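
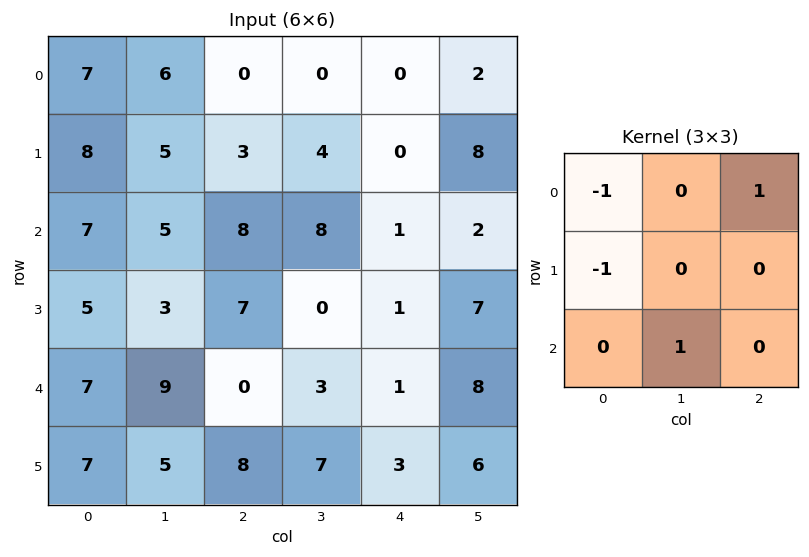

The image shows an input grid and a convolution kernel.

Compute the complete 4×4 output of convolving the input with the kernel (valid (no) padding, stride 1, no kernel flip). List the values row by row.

Output[0,0]: The receptive field on the input at this output position is [7 6 0 / 8 5 3 / 7 5 8]. Elementwise product with the kernel and sum: 7·-1 + 0·1 + 8·-1 + 5·1.
Output[0,1]: The receptive field on the input at this output position is [6 0 0 / 5 3 4 / 5 8 8]. Elementwise product with the kernel and sum: 6·-1 + 0·1 + 5·-1 + 8·1.

-10 -3 5 -1
-9 1 -11 -3
5 0 -11 -5
0 -4 1 7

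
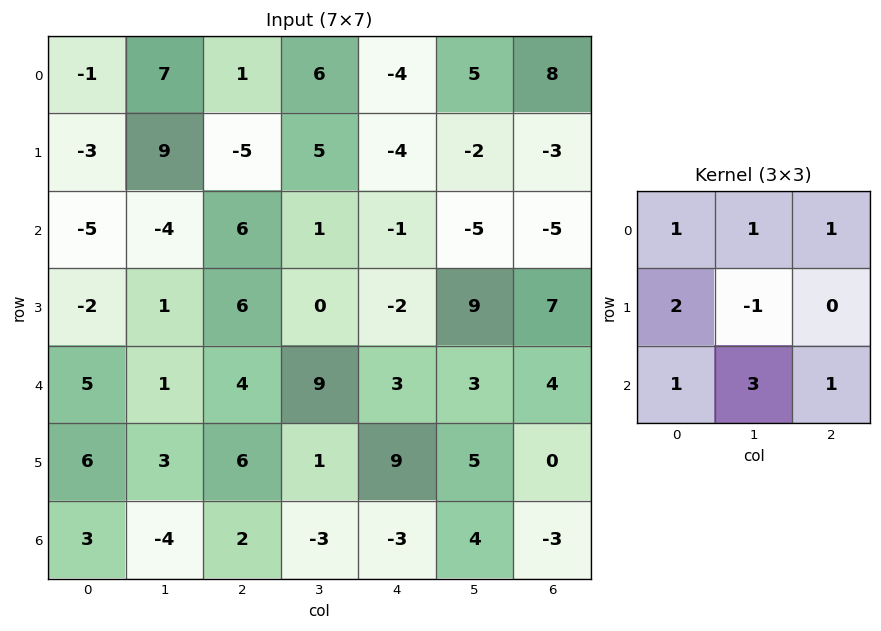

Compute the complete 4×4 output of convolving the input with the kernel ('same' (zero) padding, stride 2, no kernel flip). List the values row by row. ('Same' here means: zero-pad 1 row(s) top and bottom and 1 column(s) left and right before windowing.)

Output[0,0]: The receptive field on the zero-padded input at this output position is [0 0 0 / 0 -1 7 / 0 -3 9]. Elementwise product with the kernel and sum: 0·1 + 0·1 + 0·1 + 0·2 + -1·-1 + 0·1 + -3·3 + 9·1.
Output[0,1]: The receptive field on the zero-padded input at this output position is [0 0 0 / 7 1 6 / 9 -5 5]. Elementwise product with the kernel and sum: 0·1 + 0·1 + 0·1 + 7·2 + 1·-1 + 9·1 + -5·3 + 5·1.

1 12 7 -9
6 14 5 20
15 27 55 23
6 0 12 16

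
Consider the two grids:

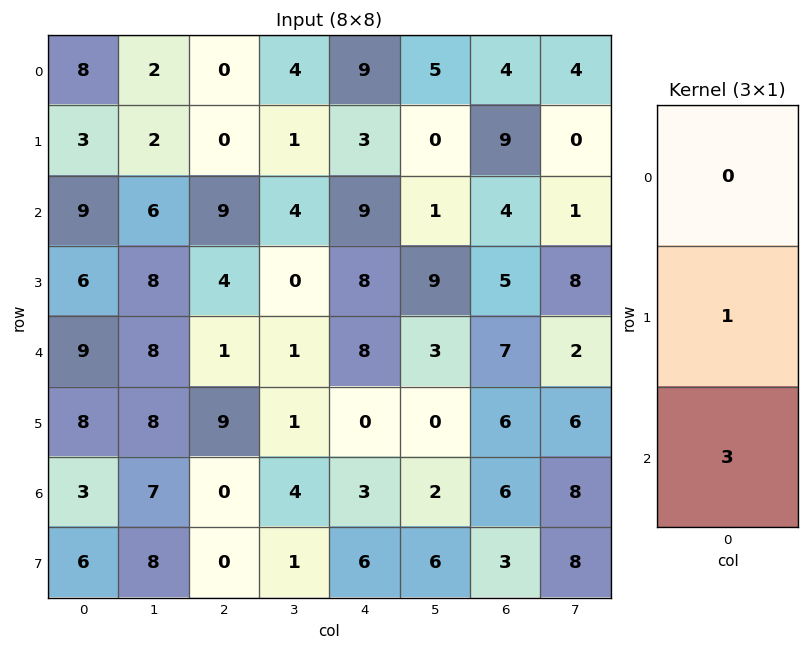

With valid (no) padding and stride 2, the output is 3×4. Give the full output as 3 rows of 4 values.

Output[0,0]: The receptive field on the input at this output position is [8 / 3 / 9]. Elementwise product with the kernel and sum: 3·1 + 9·3.
Output[0,1]: The receptive field on the input at this output position is [0 / 0 / 9]. Elementwise product with the kernel and sum: 0·1 + 9·3.

30 27 30 21
33 7 32 26
17 9 9 24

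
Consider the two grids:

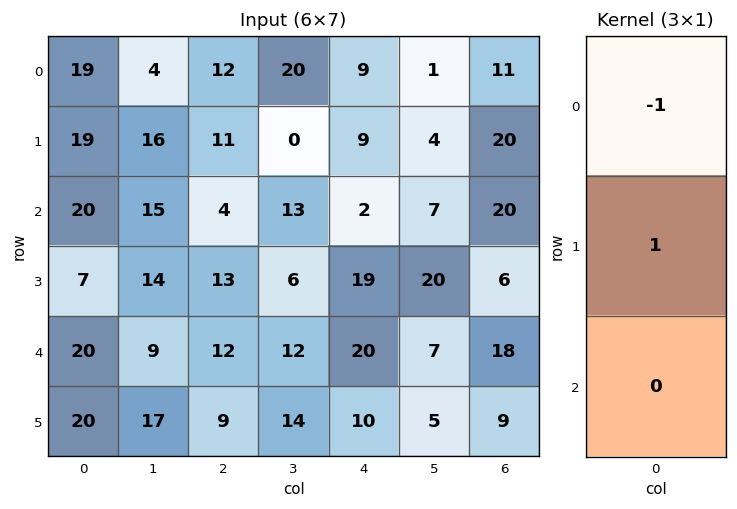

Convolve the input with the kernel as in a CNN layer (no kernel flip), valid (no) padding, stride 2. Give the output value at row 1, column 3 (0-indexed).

The receptive field on the input at this output position is [20 / 6 / 18]. Elementwise product with the kernel and sum: 20·-1 + 6·1.

-14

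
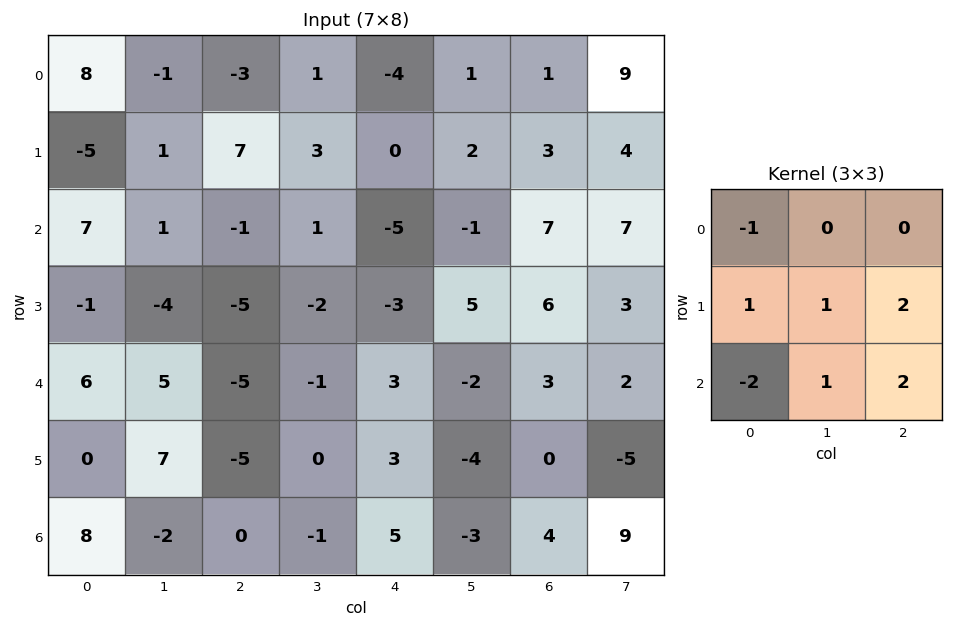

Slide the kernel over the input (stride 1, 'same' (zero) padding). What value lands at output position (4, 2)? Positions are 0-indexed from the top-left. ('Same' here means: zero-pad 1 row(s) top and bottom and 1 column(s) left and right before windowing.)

The receptive field on the zero-padded input at this output position is [-4 -5 -2 / 5 -5 -1 / 7 -5 0]. Elementwise product with the kernel and sum: -4·-1 + 5·1 + -5·1 + -1·2 + 7·-2 + -5·1 + 0·2.

-17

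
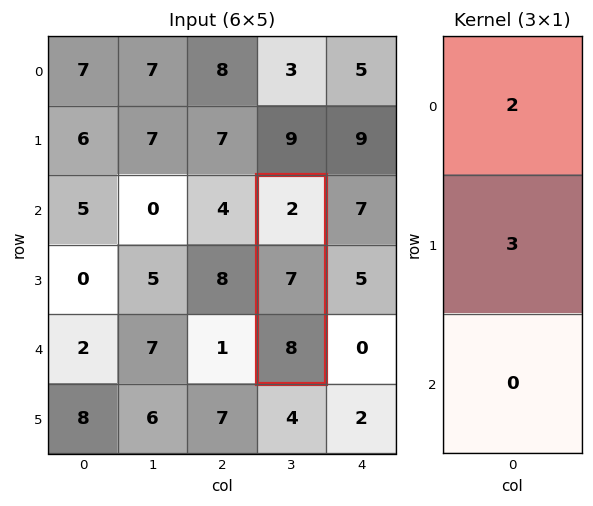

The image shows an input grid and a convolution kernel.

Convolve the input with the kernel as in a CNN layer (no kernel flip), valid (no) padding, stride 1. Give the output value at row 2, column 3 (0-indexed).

25

The receptive field on the input at this output position is [2 / 7 / 8]. Elementwise product with the kernel and sum: 2·2 + 7·3.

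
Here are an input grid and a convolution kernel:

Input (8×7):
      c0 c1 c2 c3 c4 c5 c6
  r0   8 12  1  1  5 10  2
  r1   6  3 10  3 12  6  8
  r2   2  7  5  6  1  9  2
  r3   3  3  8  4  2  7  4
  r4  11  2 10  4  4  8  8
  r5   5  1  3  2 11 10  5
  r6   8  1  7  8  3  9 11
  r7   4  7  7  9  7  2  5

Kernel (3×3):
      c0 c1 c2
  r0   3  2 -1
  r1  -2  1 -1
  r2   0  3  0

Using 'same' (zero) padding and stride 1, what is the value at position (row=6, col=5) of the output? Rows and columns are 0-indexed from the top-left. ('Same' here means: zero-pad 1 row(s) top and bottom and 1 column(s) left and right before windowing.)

46

The receptive field on the zero-padded input at this output position is [11 10 5 / 3 9 11 / 7 2 5]. Elementwise product with the kernel and sum: 11·3 + 10·2 + 5·-1 + 3·-2 + 9·1 + 11·-1 + 2·3.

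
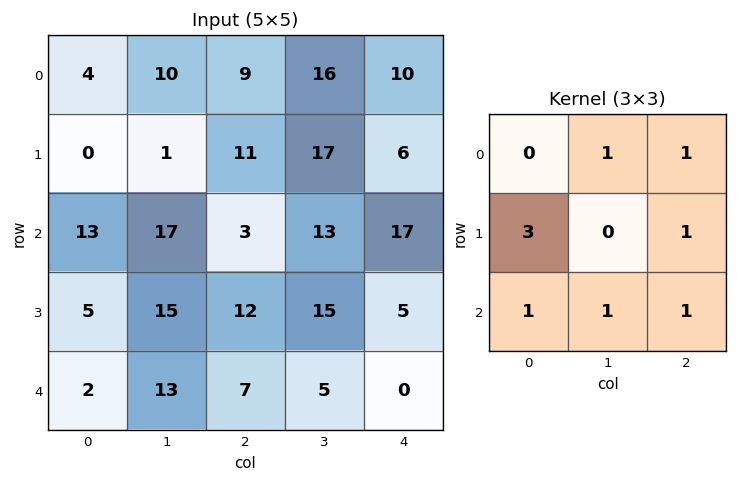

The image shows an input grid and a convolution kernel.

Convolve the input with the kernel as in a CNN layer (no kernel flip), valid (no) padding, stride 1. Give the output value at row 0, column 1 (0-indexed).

The receptive field on the input at this output position is [10 9 16 / 1 11 17 / 17 3 13]. Elementwise product with the kernel and sum: 9·1 + 16·1 + 1·3 + 17·1 + 17·1 + 3·1 + 13·1.

78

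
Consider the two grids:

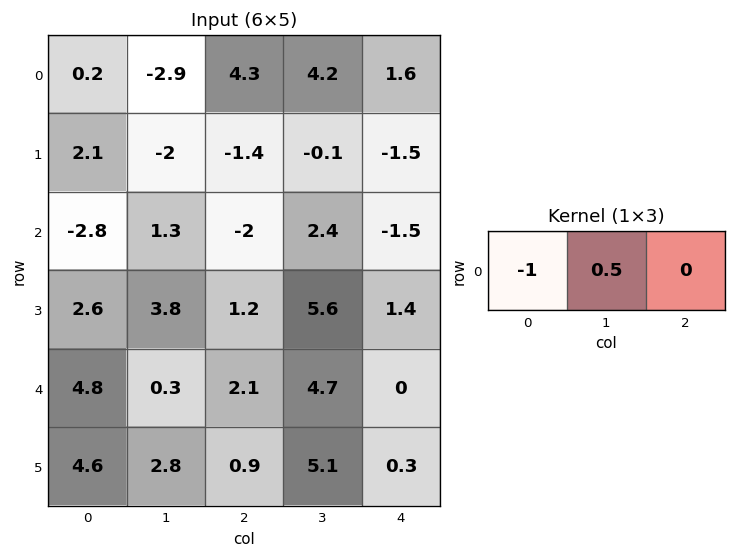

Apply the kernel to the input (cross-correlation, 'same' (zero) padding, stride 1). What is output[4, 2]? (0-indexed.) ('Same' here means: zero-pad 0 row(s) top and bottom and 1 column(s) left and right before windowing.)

0.75

The receptive field on the zero-padded input at this output position is [0.3 2.1 4.7]. Elementwise product with the kernel and sum: 0.3·-1 + 2.1·0.5.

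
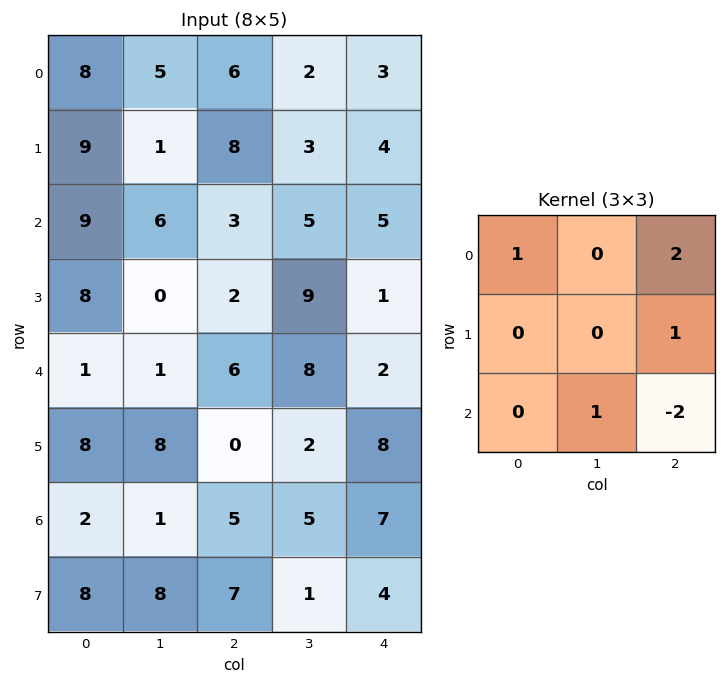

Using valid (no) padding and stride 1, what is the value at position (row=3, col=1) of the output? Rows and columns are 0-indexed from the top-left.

The receptive field on the input at this output position is [0 2 9 / 1 6 8 / 8 0 2]. Elementwise product with the kernel and sum: 0·1 + 9·2 + 8·1 + 0·1 + 2·-2.

22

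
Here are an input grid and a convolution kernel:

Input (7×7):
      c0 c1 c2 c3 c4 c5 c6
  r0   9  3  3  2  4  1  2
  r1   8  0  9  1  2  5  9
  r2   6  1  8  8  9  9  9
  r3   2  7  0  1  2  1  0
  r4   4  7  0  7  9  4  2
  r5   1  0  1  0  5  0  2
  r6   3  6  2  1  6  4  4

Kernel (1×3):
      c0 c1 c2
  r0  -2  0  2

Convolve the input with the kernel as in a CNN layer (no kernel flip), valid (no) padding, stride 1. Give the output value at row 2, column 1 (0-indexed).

The receptive field on the input at this output position is [1 8 8]. Elementwise product with the kernel and sum: 1·-2 + 8·2.

14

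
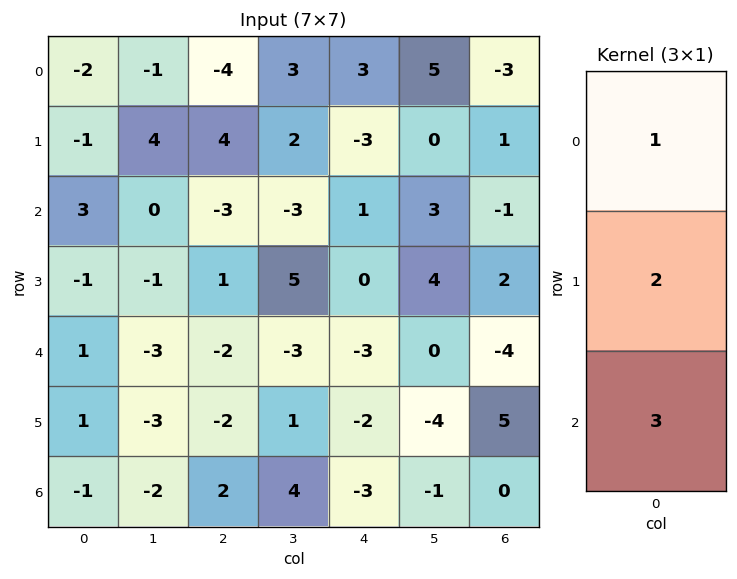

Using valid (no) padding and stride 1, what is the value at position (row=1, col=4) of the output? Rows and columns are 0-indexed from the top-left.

-1

The receptive field on the input at this output position is [-3 / 1 / 0]. Elementwise product with the kernel and sum: -3·1 + 1·2 + 0·3.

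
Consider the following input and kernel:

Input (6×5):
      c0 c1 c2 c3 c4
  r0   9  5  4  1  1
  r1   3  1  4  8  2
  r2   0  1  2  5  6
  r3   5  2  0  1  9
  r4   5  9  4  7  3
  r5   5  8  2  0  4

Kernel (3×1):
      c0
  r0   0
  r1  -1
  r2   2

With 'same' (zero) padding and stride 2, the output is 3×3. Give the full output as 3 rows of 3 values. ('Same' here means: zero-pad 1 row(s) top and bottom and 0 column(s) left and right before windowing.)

-3 4 3
10 -2 12
5 0 5

Output[0,0]: The receptive field on the zero-padded input at this output position is [0 / 9 / 3]. Elementwise product with the kernel and sum: 9·-1 + 3·2.
Output[0,1]: The receptive field on the zero-padded input at this output position is [0 / 4 / 4]. Elementwise product with the kernel and sum: 4·-1 + 4·2.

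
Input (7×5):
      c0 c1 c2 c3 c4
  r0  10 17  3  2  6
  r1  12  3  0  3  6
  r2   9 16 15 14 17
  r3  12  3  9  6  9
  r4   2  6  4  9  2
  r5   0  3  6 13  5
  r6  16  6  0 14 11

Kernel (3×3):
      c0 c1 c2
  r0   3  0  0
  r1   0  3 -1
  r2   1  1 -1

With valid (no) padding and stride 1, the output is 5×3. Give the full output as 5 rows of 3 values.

Output[0,0]: The receptive field on the input at this output position is [10 17 3 / 12 3 0 / 9 16 15]. Elementwise product with the kernel and sum: 10·3 + 3·3 + 0·-1 + 9·1 + 16·1 + 15·-1.
Output[0,1]: The receptive field on the input at this output position is [17 3 2 / 3 0 3 / 16 15 14]. Elementwise product with the kernel and sum: 17·3 + 0·3 + 3·-1 + 16·1 + 15·1 + 14·-1.

49 65 24
75 46 31
31 70 65
47 8 66
31 15 49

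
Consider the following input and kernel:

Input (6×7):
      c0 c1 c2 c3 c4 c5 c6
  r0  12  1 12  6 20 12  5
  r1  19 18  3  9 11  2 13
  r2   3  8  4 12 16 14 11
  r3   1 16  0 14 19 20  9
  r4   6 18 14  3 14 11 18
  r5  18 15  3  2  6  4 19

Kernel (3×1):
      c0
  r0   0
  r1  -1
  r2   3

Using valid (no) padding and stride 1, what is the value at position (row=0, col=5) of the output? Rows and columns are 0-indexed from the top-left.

40

The receptive field on the input at this output position is [12 / 2 / 14]. Elementwise product with the kernel and sum: 2·-1 + 14·3.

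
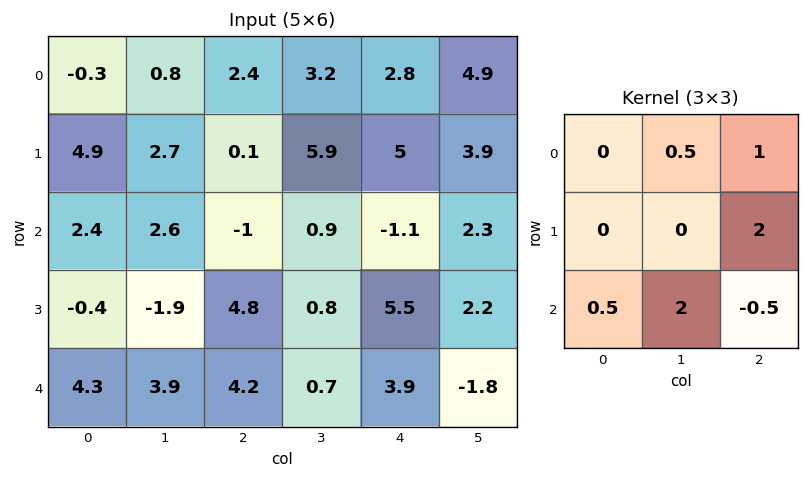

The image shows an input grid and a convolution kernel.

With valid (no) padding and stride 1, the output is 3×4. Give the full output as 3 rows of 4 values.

9.9 15.05 16.25 11.2
-6.95 16 7 21.3
17.75 12 11.9 15.2

Output[0,0]: The receptive field on the input at this output position is [-0.3 0.8 2.4 / 4.9 2.7 0.1 / 2.4 2.6 -1]. Elementwise product with the kernel and sum: 0.8·0.5 + 2.4·1 + 0.1·2 + 2.4·0.5 + 2.6·2 + -1·-0.5.
Output[0,1]: The receptive field on the input at this output position is [0.8 2.4 3.2 / 2.7 0.1 5.9 / 2.6 -1 0.9]. Elementwise product with the kernel and sum: 2.4·0.5 + 3.2·1 + 5.9·2 + 2.6·0.5 + -1·2 + 0.9·-0.5.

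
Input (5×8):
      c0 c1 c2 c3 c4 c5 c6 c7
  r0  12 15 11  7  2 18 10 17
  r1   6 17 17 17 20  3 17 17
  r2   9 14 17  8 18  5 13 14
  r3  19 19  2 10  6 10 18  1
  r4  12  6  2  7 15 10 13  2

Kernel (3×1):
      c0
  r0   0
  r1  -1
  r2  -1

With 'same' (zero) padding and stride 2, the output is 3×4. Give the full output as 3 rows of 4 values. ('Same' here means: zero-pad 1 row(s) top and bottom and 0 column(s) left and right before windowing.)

-18 -28 -22 -27
-28 -19 -24 -31
-12 -2 -15 -13

Output[0,0]: The receptive field on the zero-padded input at this output position is [0 / 12 / 6]. Elementwise product with the kernel and sum: 12·-1 + 6·-1.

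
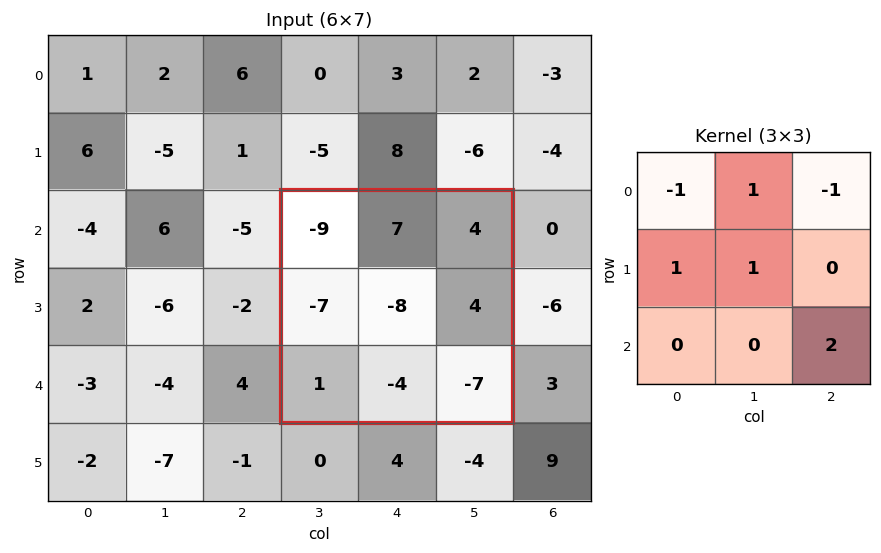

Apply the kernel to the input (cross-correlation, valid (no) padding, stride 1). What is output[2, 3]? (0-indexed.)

-17

The receptive field on the input at this output position is [-9 7 4 / -7 -8 4 / 1 -4 -7]. Elementwise product with the kernel and sum: -9·-1 + 7·1 + 4·-1 + -7·1 + -8·1 + -7·2.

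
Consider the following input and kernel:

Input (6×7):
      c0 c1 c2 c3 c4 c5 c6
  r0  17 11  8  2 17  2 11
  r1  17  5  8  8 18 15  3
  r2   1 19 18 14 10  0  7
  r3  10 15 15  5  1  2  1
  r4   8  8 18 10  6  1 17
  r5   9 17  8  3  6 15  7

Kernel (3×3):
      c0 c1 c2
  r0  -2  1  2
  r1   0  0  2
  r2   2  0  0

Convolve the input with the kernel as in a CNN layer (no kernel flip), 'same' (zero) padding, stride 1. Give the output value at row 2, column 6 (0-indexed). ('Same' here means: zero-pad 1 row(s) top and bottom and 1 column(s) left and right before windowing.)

The receptive field on the zero-padded input at this output position is [15 3 0 / 0 7 0 / 2 1 0]. Elementwise product with the kernel and sum: 15·-2 + 3·1 + 0·2 + 0·2 + 2·2.

-23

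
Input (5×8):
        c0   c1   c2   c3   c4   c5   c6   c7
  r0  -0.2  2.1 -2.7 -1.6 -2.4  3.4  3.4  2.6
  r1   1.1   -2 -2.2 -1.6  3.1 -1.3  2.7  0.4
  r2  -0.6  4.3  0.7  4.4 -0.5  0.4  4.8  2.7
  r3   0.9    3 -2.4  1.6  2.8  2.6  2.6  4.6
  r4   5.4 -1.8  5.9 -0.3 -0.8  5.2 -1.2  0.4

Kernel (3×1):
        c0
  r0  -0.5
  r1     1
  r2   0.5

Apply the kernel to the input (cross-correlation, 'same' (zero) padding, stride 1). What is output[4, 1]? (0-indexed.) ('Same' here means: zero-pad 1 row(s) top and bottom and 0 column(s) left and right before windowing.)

-3.3

The receptive field on the zero-padded input at this output position is [3 / -1.8 / 0]. Elementwise product with the kernel and sum: 3·-0.5 + -1.8·1 + 0·0.5.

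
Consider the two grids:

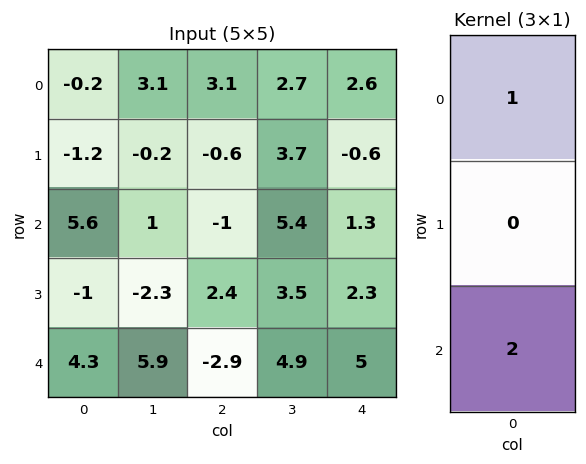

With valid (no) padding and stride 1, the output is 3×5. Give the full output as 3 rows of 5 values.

11 5.1 1.1 13.5 5.2
-3.2 -4.8 4.2 10.7 4
14.2 12.8 -6.8 15.2 11.3

Output[0,0]: The receptive field on the input at this output position is [-0.2 / -1.2 / 5.6]. Elementwise product with the kernel and sum: -0.2·1 + 5.6·2.
Output[0,1]: The receptive field on the input at this output position is [3.1 / -0.2 / 1]. Elementwise product with the kernel and sum: 3.1·1 + 1·2.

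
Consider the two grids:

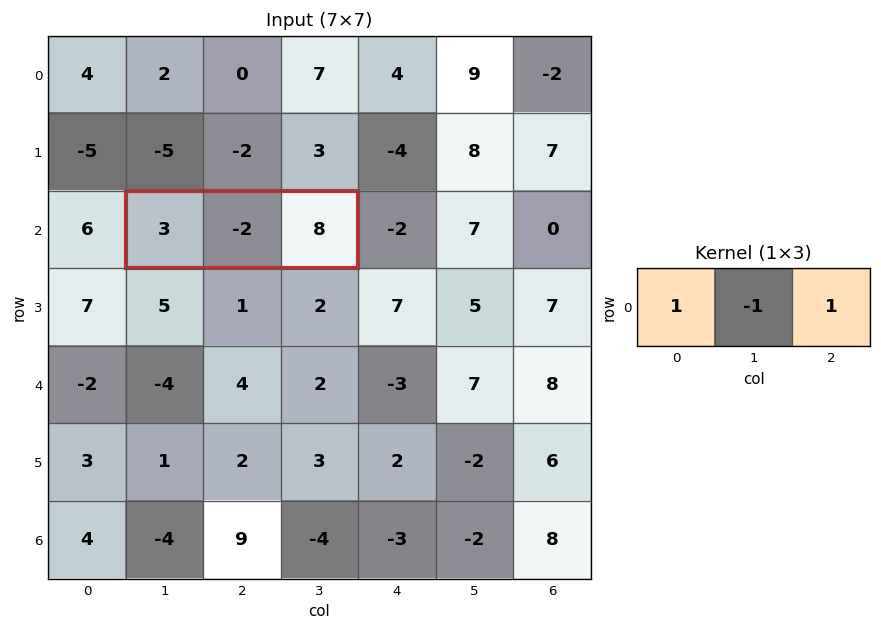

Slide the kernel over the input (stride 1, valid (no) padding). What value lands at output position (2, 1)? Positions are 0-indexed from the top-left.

The receptive field on the input at this output position is [3 -2 8]. Elementwise product with the kernel and sum: 3·1 + -2·-1 + 8·1.

13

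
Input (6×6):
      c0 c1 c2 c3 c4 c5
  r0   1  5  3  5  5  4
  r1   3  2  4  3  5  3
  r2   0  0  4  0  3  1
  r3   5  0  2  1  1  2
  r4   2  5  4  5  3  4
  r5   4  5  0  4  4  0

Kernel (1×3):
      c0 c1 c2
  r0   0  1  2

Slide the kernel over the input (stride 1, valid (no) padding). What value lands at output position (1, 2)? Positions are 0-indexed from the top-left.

13

The receptive field on the input at this output position is [4 3 5]. Elementwise product with the kernel and sum: 3·1 + 5·2.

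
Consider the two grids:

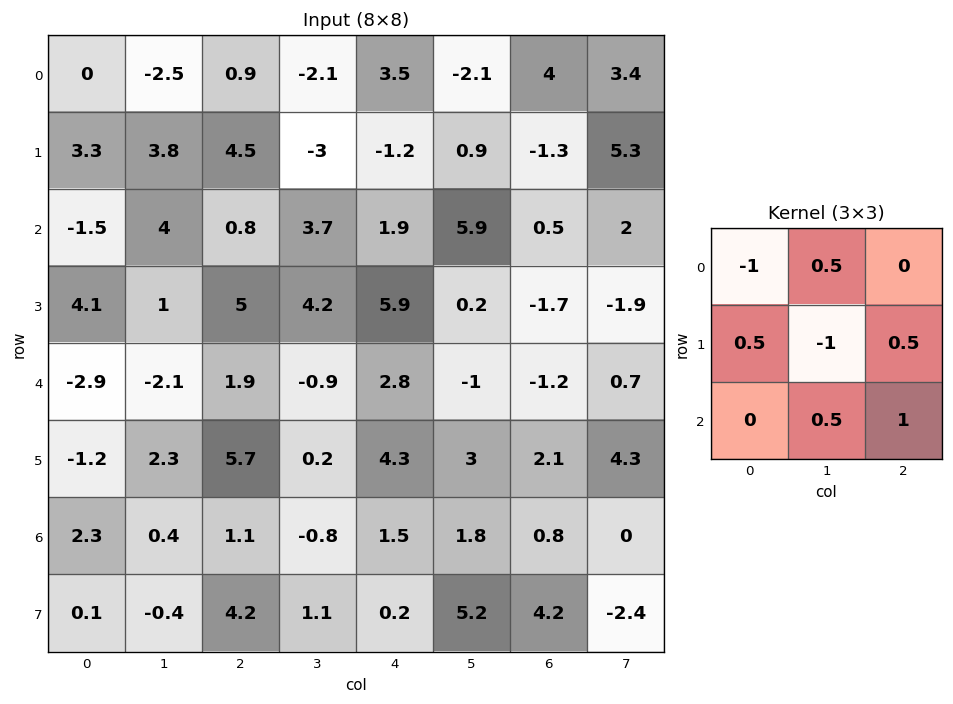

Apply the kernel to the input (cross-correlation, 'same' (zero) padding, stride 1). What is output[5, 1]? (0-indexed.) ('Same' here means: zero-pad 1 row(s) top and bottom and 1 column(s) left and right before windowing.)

3.1

The receptive field on the zero-padded input at this output position is [-2.9 -2.1 1.9 / -1.2 2.3 5.7 / 2.3 0.4 1.1]. Elementwise product with the kernel and sum: -2.9·-1 + -2.1·0.5 + -1.2·0.5 + 2.3·-1 + 5.7·0.5 + 0.4·0.5 + 1.1·1.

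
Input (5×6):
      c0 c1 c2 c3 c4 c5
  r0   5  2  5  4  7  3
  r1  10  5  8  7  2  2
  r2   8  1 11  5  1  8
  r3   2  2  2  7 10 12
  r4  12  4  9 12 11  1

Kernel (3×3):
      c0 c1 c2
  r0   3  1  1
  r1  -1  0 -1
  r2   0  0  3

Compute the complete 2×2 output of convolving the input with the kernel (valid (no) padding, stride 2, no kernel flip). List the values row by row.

Output[0,0]: The receptive field on the input at this output position is [5 2 5 / 10 5 8 / 8 1 11]. Elementwise product with the kernel and sum: 5·3 + 2·1 + 5·1 + 10·-1 + 8·-1 + 11·3.
Output[0,1]: The receptive field on the input at this output position is [5 4 7 / 8 7 2 / 11 5 1]. Elementwise product with the kernel and sum: 5·3 + 4·1 + 7·1 + 8·-1 + 2·-1 + 1·3.

37 19
59 60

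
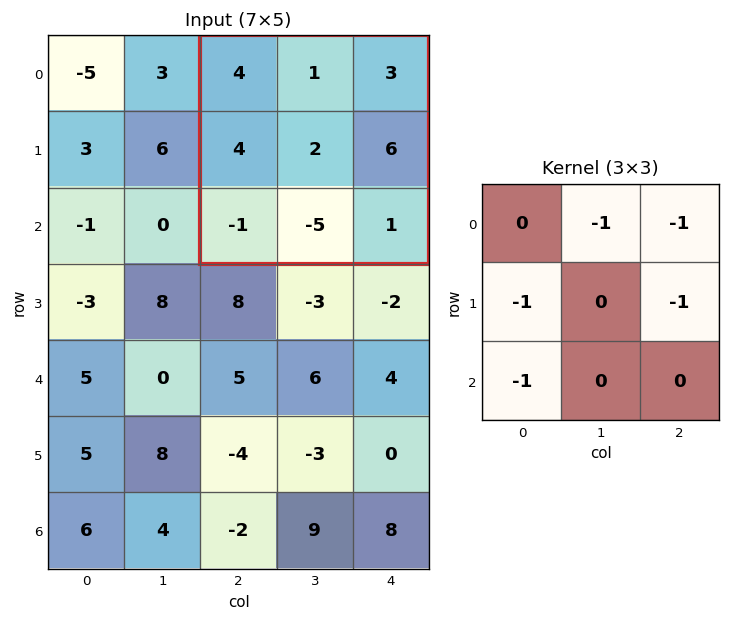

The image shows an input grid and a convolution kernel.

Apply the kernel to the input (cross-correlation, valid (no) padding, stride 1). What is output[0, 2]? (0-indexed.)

The receptive field on the input at this output position is [4 1 3 / 4 2 6 / -1 -5 1]. Elementwise product with the kernel and sum: 1·-1 + 3·-1 + 4·-1 + 6·-1 + -1·-1.

-13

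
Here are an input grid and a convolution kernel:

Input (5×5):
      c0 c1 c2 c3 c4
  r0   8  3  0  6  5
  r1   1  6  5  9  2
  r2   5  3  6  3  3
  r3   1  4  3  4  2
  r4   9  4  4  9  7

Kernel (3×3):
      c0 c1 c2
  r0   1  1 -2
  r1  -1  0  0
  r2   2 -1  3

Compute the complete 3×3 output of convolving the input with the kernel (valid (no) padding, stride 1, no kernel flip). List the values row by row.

Output[0,0]: The receptive field on the input at this output position is [8 3 0 / 1 6 5 / 5 3 6]. Elementwise product with the kernel and sum: 8·1 + 3·1 + 0·-2 + 1·-1 + 5·2 + 3·-1 + 6·3.
Output[0,1]: The receptive field on the input at this output position is [3 0 6 / 6 5 9 / 3 6 3]. Elementwise product with the kernel and sum: 3·1 + 0·1 + 6·-2 + 6·-1 + 3·2 + 6·-1 + 3·3.

35 -6 9
-1 7 12
21 30 20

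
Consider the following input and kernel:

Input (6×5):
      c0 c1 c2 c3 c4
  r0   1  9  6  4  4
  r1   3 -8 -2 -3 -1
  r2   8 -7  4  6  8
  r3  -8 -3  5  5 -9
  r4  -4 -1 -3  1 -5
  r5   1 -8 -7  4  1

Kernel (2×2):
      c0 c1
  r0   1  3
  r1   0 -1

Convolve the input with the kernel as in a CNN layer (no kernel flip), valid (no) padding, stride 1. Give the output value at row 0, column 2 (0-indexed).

The receptive field on the input at this output position is [6 4 / -2 -3]. Elementwise product with the kernel and sum: 6·1 + 4·3 + -3·-1.

21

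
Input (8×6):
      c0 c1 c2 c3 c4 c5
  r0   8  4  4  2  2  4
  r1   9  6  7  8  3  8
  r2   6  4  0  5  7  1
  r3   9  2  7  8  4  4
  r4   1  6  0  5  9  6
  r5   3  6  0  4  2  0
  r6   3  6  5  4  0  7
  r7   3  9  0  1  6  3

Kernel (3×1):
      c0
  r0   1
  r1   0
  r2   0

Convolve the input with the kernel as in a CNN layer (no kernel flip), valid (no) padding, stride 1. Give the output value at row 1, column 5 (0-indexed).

The receptive field on the input at this output position is [8 / 1 / 4]. Elementwise product with the kernel and sum: 8·1.

8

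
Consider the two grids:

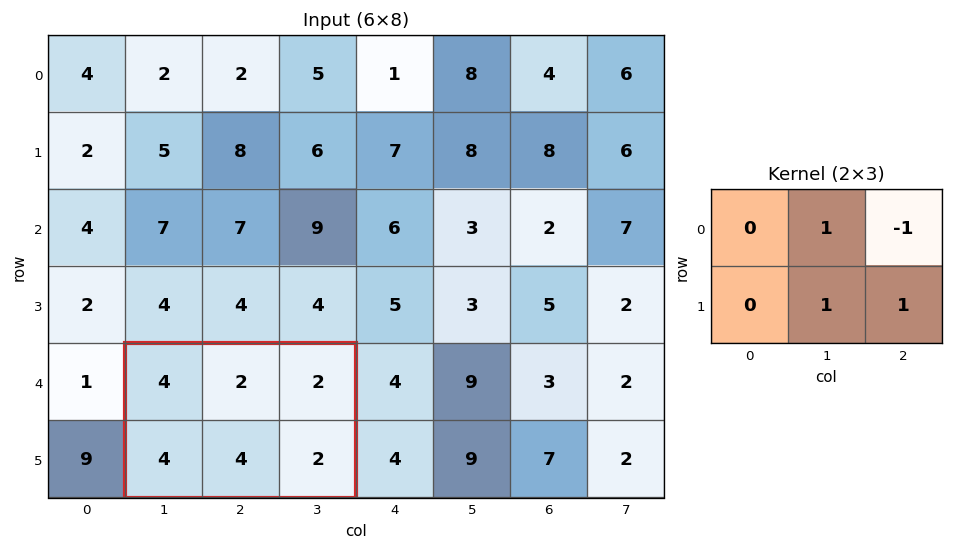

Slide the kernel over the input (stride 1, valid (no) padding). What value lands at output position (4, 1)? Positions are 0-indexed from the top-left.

The receptive field on the input at this output position is [4 2 2 / 4 4 2]. Elementwise product with the kernel and sum: 2·1 + 2·-1 + 4·1 + 2·1.

6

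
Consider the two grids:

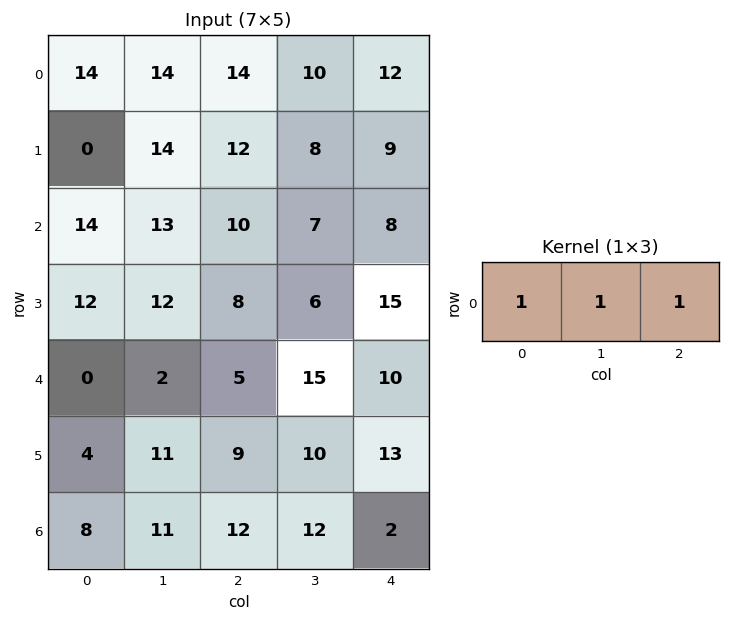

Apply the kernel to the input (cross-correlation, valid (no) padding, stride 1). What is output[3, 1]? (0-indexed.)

The receptive field on the input at this output position is [12 8 6]. Elementwise product with the kernel and sum: 12·1 + 8·1 + 6·1.

26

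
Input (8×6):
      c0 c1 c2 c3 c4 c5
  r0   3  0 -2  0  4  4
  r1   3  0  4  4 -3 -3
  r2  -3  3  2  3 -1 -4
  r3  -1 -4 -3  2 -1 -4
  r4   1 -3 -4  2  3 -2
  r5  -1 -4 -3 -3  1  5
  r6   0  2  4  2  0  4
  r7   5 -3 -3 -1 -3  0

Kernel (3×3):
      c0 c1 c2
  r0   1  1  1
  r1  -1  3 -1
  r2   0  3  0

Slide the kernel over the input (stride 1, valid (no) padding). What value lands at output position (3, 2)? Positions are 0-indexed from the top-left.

-4

The receptive field on the input at this output position is [-3 2 -1 / -4 2 3 / -3 -3 1]. Elementwise product with the kernel and sum: -3·1 + 2·1 + -1·1 + -4·-1 + 2·3 + 3·-1 + -3·3.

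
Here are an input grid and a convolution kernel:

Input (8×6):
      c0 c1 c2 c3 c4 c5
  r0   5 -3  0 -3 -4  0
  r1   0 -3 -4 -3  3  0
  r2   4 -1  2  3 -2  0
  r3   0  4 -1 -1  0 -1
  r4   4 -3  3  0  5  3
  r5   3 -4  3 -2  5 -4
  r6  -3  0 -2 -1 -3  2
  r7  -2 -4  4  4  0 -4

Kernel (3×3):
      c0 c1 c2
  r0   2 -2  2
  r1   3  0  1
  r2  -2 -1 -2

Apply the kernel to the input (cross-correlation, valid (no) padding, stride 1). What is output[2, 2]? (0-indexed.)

The receptive field on the input at this output position is [2 3 -2 / -1 -1 0 / 3 0 5]. Elementwise product with the kernel and sum: 2·2 + 3·-2 + -2·2 + -1·3 + 0·1 + 3·-2 + 0·-1 + 5·-2.

-25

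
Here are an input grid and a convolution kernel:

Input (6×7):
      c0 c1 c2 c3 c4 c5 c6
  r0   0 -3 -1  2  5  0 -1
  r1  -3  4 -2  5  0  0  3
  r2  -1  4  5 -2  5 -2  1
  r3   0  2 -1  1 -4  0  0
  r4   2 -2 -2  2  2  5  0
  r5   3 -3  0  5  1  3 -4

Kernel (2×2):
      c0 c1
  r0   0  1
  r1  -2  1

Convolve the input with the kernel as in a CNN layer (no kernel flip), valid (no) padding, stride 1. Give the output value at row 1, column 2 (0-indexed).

-7

The receptive field on the input at this output position is [-2 5 / 5 -2]. Elementwise product with the kernel and sum: 5·1 + 5·-2 + -2·1.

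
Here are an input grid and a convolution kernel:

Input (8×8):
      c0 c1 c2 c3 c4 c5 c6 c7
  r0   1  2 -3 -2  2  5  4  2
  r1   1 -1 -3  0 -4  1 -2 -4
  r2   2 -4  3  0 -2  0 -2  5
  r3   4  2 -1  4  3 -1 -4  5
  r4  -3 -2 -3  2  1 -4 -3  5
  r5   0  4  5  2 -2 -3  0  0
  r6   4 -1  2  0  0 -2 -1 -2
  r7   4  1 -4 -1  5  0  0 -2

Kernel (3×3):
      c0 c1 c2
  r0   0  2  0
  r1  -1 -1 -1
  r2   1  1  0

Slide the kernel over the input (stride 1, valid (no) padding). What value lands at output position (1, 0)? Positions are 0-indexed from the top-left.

3

The receptive field on the input at this output position is [1 -1 -3 / 2 -4 3 / 4 2 -1]. Elementwise product with the kernel and sum: -1·2 + 2·-1 + -4·-1 + 3·-1 + 4·1 + 2·1.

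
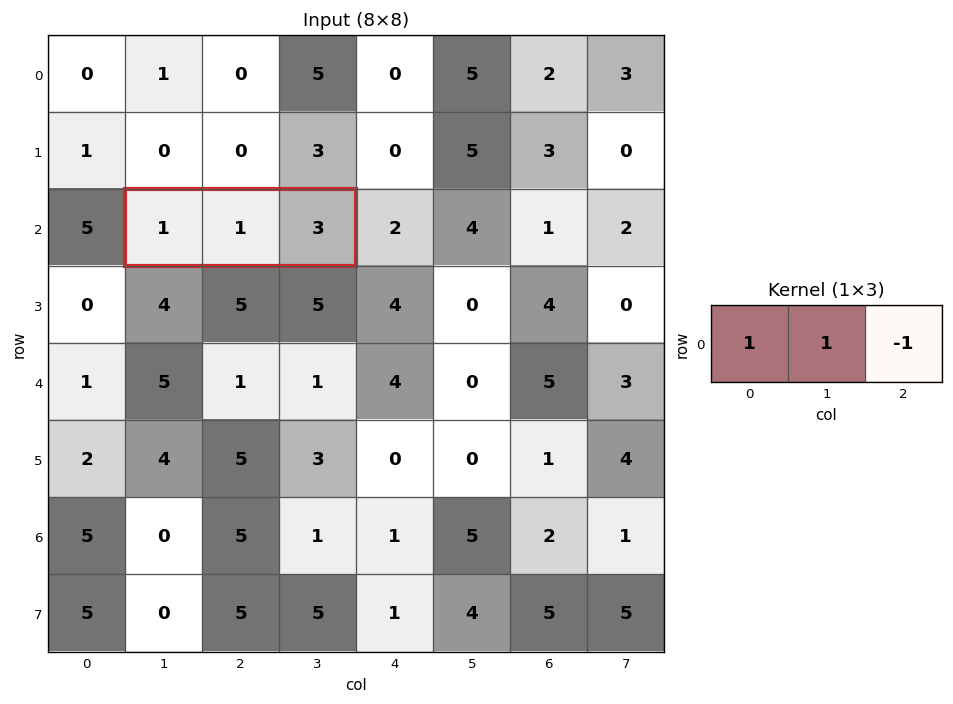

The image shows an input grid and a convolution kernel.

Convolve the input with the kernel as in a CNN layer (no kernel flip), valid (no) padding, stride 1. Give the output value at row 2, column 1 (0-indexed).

-1

The receptive field on the input at this output position is [1 1 3]. Elementwise product with the kernel and sum: 1·1 + 1·1 + 3·-1.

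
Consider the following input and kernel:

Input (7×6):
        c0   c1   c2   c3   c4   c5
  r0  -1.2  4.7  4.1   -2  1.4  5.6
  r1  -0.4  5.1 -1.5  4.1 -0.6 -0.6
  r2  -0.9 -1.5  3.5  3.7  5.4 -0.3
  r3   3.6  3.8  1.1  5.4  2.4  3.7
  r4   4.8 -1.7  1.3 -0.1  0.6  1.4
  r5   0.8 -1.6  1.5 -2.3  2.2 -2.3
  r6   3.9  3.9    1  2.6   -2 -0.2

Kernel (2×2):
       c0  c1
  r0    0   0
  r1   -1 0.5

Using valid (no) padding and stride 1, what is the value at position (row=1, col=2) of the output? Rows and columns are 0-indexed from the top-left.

The receptive field on the input at this output position is [-1.5 4.1 / 3.5 3.7]. Elementwise product with the kernel and sum: 3.5·-1 + 3.7·0.5.

-1.65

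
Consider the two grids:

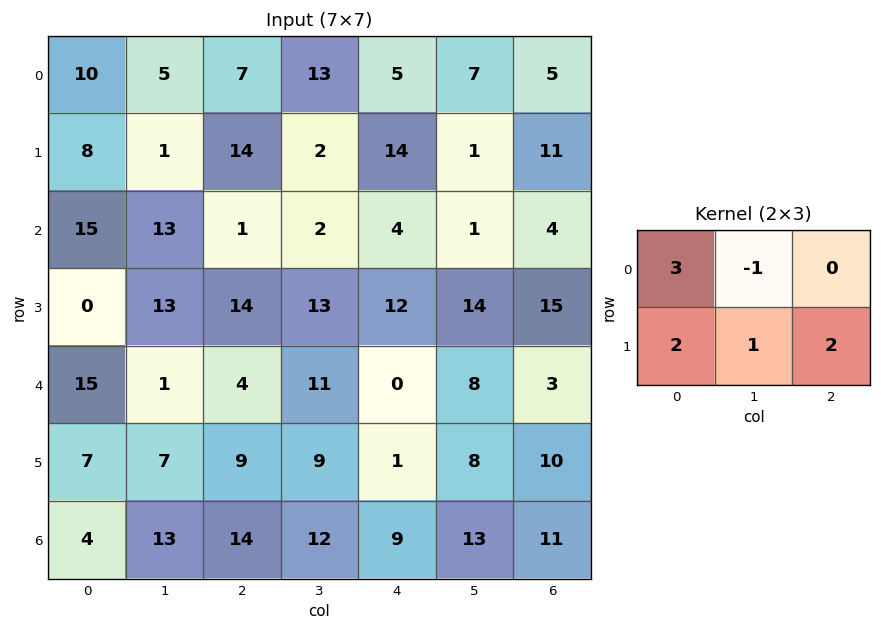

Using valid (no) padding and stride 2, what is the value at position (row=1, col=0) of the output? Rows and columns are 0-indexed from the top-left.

73

The receptive field on the input at this output position is [15 13 1 / 0 13 14]. Elementwise product with the kernel and sum: 15·3 + 13·-1 + 0·2 + 13·1 + 14·2.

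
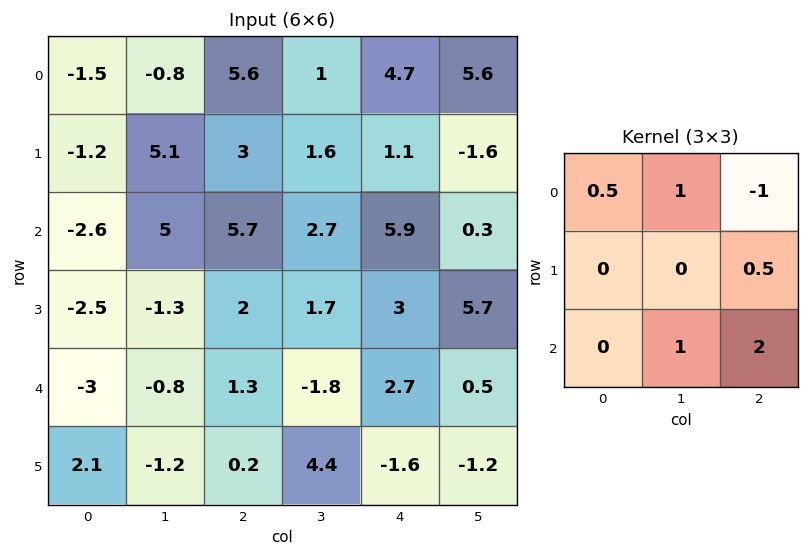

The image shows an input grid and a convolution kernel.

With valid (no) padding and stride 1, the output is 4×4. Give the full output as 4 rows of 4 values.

Output[0,0]: The receptive field on the input at this output position is [-1.5 -0.8 5.6 / -1.2 5.1 3 / -2.6 5 5.7]. Elementwise product with the kernel and sum: -1.5·0.5 + -0.8·1 + 5.6·-1 + 3·0.5 + 5·1 + 5.7·2.

10.75 16.1 14.15 5.3
7.05 10.7 12.65 18.05
0.8 4.05 4.75 13.5
-4.7 7.75 2.25 -5.6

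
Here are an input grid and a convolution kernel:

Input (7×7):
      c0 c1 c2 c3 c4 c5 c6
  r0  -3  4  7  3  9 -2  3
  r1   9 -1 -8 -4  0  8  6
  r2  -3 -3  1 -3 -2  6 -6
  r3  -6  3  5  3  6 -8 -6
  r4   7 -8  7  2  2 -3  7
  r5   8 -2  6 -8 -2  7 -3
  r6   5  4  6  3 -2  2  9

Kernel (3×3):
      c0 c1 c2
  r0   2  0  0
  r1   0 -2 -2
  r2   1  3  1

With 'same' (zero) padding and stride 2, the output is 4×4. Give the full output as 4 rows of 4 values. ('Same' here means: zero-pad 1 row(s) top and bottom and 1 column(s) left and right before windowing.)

24 -49 -10 20
-3 23 -3 2
24 -4 1 -32
-18 -22 -16 -4

Output[0,0]: The receptive field on the zero-padded input at this output position is [0 0 0 / 0 -3 4 / 0 9 -1]. Elementwise product with the kernel and sum: 0·2 + -3·-2 + 4·-2 + 0·1 + 9·3 + -1·1.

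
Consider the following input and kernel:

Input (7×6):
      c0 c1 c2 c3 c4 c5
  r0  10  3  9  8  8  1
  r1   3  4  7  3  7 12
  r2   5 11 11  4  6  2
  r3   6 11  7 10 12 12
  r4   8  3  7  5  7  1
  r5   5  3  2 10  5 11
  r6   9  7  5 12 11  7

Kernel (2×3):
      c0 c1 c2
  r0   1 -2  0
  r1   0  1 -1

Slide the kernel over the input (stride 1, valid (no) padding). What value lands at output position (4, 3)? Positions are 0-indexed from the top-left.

-15

The receptive field on the input at this output position is [5 7 1 / 10 5 11]. Elementwise product with the kernel and sum: 5·1 + 7·-2 + 5·1 + 11·-1.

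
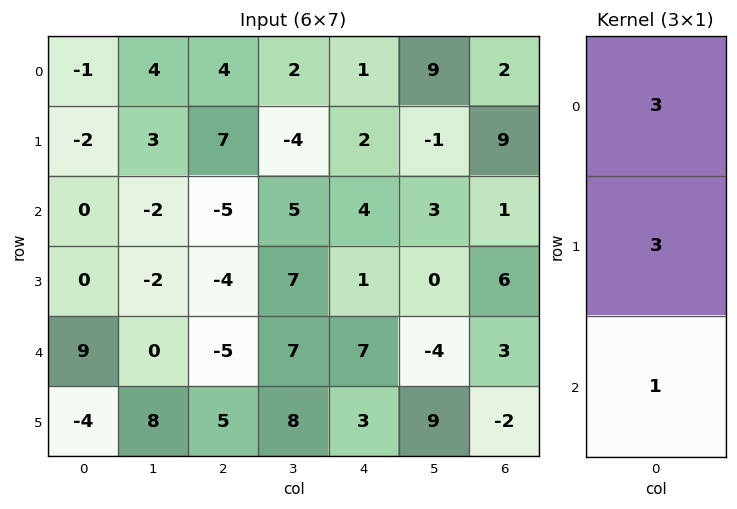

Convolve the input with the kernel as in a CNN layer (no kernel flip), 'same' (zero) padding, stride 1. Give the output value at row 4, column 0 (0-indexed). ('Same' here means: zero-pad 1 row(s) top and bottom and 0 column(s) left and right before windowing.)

The receptive field on the zero-padded input at this output position is [0 / 9 / -4]. Elementwise product with the kernel and sum: 0·3 + 9·3 + -4·1.

23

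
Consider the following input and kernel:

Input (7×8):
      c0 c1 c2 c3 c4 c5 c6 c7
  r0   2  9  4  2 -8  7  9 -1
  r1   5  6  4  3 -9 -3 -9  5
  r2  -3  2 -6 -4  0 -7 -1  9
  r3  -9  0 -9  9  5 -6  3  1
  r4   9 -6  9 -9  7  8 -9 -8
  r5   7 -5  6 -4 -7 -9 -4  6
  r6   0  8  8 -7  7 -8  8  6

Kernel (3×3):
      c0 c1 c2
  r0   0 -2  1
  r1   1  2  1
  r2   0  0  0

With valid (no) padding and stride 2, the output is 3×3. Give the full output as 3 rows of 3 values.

Output[0,0]: The receptive field on the input at this output position is [2 9 4 / 5 6 4 / -3 2 -6]. Elementwise product with the kernel and sum: 9·-2 + 4·1 + 5·1 + 6·2 + 4·1.
Output[0,1]: The receptive field on the input at this output position is [4 2 -8 / 4 3 -9 / -6 -4 0]. Elementwise product with the kernel and sum: 2·-2 + -8·1 + 4·1 + 3·2 + -9·1.

7 -11 -29
-28 22 9
24 16 -54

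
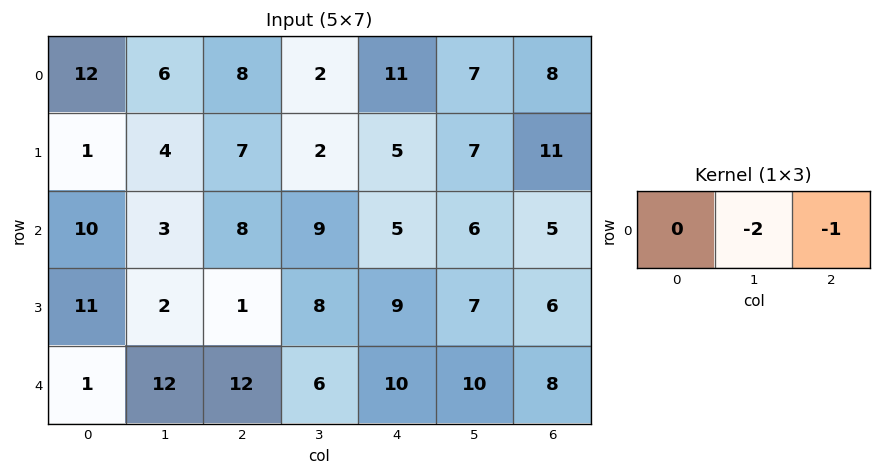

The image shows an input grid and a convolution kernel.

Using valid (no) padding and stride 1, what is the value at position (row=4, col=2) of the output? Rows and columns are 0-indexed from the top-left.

The receptive field on the input at this output position is [12 6 10]. Elementwise product with the kernel and sum: 6·-2 + 10·-1.

-22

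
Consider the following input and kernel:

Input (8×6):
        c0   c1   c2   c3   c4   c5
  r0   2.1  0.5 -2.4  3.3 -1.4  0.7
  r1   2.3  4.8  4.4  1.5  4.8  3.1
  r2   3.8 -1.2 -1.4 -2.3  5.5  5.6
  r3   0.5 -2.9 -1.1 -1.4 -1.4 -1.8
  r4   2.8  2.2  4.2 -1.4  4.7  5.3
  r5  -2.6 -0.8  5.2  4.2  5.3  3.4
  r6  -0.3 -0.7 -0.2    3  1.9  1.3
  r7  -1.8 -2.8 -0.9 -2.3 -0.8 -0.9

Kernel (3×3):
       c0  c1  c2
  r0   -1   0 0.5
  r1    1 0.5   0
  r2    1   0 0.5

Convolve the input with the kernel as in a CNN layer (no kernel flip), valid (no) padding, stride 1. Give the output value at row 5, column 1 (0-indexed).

-1.85

The receptive field on the input at this output position is [-0.8 5.2 4.2 / -0.7 -0.2 3 / -2.8 -0.9 -2.3]. Elementwise product with the kernel and sum: -0.8·-1 + 4.2·0.5 + -0.7·1 + -0.2·0.5 + -2.8·1 + -2.3·0.5.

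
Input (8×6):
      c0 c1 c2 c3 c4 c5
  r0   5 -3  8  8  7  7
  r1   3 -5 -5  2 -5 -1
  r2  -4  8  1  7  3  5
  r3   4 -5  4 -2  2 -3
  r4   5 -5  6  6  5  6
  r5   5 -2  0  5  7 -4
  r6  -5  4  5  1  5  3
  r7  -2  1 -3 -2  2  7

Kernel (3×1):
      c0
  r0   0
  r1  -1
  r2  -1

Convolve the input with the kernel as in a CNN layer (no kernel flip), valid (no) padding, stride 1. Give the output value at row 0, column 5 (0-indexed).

-4

The receptive field on the input at this output position is [7 / -1 / 5]. Elementwise product with the kernel and sum: -1·-1 + 5·-1.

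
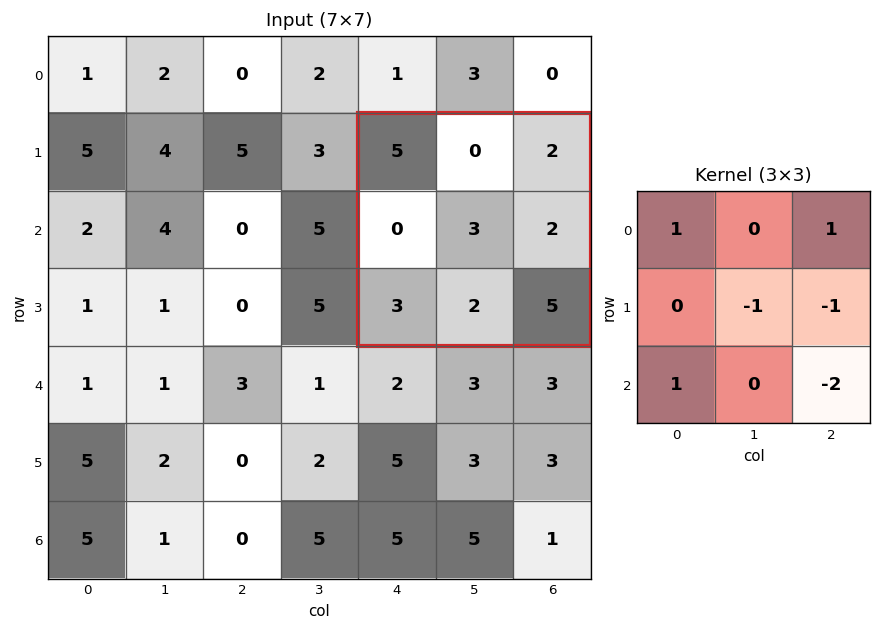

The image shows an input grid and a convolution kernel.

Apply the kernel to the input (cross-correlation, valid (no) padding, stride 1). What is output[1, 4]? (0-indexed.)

The receptive field on the input at this output position is [5 0 2 / 0 3 2 / 3 2 5]. Elementwise product with the kernel and sum: 5·1 + 2·1 + 3·-1 + 2·-1 + 3·1 + 5·-2.

-5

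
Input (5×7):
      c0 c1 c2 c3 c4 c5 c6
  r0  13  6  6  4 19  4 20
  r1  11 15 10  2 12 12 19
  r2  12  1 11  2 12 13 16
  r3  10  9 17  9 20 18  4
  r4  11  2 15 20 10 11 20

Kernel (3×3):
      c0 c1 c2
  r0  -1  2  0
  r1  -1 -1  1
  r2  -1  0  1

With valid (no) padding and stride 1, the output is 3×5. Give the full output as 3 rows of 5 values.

-18 -16 3 43 -12
24 -5 -4 30 -13
-8 22 -18 2 -10

Output[0,0]: The receptive field on the input at this output position is [13 6 6 / 11 15 10 / 12 1 11]. Elementwise product with the kernel and sum: 13·-1 + 6·2 + 11·-1 + 15·-1 + 10·1 + 12·-1 + 11·1.
Output[0,1]: The receptive field on the input at this output position is [6 6 4 / 15 10 2 / 1 11 2]. Elementwise product with the kernel and sum: 6·-1 + 6·2 + 15·-1 + 10·-1 + 2·1 + 1·-1 + 2·1.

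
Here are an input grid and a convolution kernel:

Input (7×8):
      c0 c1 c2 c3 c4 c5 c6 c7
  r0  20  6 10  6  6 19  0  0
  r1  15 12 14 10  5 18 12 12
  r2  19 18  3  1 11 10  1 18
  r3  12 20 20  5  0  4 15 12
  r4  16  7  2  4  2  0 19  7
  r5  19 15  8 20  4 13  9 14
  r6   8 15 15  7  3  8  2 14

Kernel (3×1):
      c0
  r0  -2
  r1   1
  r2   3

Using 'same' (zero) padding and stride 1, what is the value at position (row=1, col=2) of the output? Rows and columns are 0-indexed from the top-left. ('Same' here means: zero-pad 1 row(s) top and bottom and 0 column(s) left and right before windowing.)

3

The receptive field on the zero-padded input at this output position is [10 / 14 / 3]. Elementwise product with the kernel and sum: 10·-2 + 14·1 + 3·3.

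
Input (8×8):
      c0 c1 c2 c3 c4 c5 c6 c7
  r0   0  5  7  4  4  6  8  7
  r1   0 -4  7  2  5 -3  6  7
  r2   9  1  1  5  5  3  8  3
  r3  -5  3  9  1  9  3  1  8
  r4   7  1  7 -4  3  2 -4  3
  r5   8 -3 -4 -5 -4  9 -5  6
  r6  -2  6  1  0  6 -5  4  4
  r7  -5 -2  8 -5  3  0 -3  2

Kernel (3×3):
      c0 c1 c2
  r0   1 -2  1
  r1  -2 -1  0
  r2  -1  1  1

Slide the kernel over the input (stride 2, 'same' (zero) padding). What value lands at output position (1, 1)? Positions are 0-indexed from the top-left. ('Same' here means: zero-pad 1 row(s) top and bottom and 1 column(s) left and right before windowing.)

-12

The receptive field on the zero-padded input at this output position is [-4 7 2 / 1 1 5 / 3 9 1]. Elementwise product with the kernel and sum: -4·1 + 7·-2 + 2·1 + 1·-2 + 1·-1 + 3·-1 + 9·1 + 1·1.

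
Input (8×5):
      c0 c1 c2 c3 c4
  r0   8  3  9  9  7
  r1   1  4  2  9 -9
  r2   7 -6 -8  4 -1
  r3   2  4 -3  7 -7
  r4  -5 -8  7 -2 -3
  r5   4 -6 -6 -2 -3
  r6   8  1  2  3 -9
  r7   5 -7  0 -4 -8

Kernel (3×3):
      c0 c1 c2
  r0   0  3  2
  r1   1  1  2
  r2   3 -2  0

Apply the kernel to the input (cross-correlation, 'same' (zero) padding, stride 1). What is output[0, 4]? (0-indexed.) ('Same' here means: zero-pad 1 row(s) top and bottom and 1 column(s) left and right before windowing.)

61

The receptive field on the zero-padded input at this output position is [0 0 0 / 9 7 0 / 9 -9 0]. Elementwise product with the kernel and sum: 0·3 + 0·2 + 9·1 + 7·1 + 0·2 + 9·3 + -9·-2.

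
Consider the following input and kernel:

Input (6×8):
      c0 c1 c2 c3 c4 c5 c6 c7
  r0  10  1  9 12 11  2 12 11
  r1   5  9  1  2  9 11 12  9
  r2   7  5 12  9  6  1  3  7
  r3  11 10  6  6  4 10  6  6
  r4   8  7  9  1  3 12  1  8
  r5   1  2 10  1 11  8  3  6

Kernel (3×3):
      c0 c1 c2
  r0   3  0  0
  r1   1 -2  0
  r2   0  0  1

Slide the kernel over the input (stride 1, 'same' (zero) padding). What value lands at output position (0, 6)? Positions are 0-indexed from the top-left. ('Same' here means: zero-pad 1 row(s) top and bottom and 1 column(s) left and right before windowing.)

The receptive field on the zero-padded input at this output position is [0 0 0 / 2 12 11 / 11 12 9]. Elementwise product with the kernel and sum: 0·3 + 2·1 + 12·-2 + 9·1.

-13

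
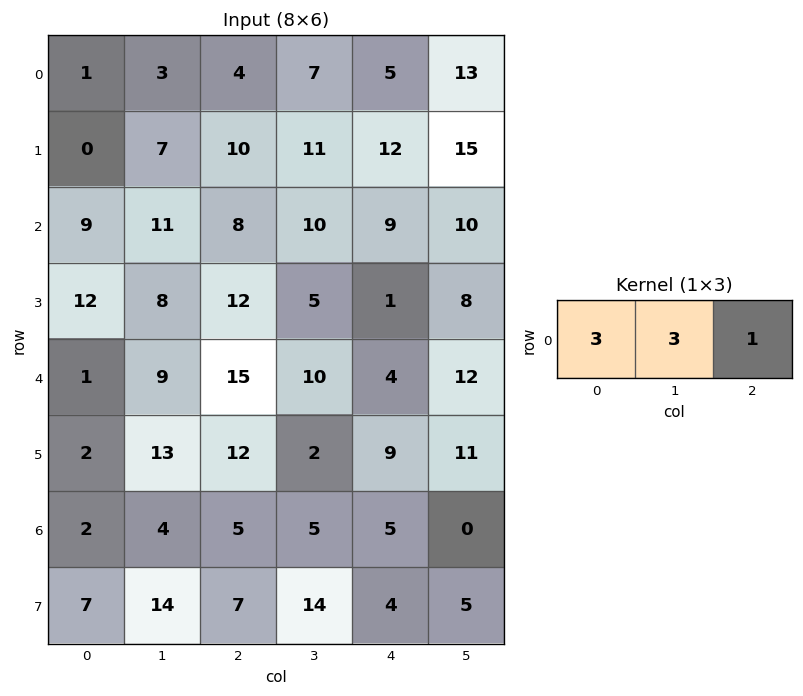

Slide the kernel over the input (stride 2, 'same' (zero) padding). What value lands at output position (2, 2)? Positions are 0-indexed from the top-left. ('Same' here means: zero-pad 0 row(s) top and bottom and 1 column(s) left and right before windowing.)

The receptive field on the zero-padded input at this output position is [10 4 12]. Elementwise product with the kernel and sum: 10·3 + 4·3 + 12·1.

54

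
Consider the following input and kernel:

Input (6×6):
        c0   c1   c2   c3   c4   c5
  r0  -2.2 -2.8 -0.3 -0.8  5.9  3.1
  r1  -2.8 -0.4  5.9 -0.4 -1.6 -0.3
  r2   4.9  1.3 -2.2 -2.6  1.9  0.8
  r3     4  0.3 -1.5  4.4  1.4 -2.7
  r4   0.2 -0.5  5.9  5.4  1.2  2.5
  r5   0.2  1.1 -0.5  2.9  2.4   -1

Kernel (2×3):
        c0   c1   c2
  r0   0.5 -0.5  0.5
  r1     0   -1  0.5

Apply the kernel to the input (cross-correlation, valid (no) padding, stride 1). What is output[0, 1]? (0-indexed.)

-7.75

The receptive field on the input at this output position is [-2.8 -0.3 -0.8 / -0.4 5.9 -0.4]. Elementwise product with the kernel and sum: -2.8·0.5 + -0.3·-0.5 + -0.8·0.5 + 5.9·-1 + -0.4·0.5.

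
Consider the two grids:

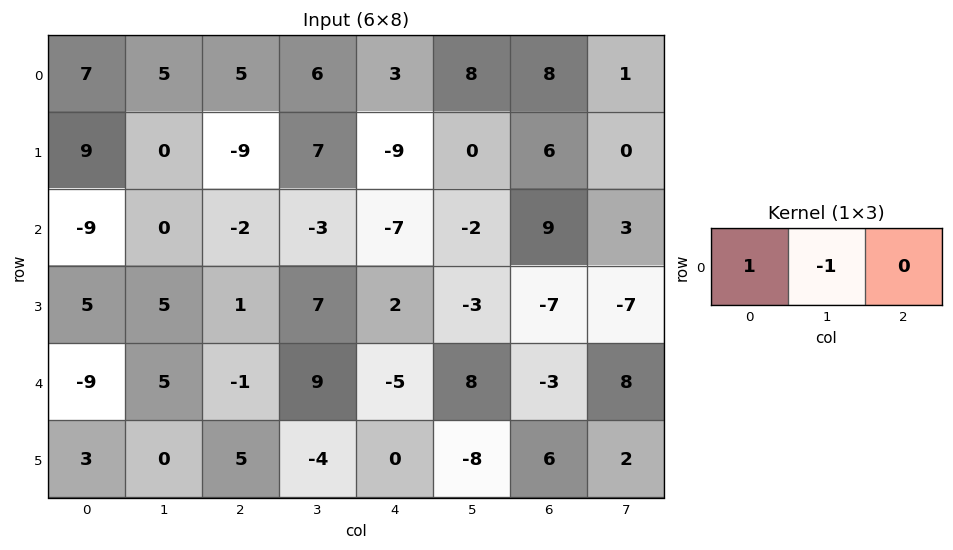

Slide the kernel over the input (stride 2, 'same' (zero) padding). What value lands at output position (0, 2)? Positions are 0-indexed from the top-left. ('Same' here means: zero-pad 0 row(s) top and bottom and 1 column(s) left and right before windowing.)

The receptive field on the zero-padded input at this output position is [6 3 8]. Elementwise product with the kernel and sum: 6·1 + 3·-1.

3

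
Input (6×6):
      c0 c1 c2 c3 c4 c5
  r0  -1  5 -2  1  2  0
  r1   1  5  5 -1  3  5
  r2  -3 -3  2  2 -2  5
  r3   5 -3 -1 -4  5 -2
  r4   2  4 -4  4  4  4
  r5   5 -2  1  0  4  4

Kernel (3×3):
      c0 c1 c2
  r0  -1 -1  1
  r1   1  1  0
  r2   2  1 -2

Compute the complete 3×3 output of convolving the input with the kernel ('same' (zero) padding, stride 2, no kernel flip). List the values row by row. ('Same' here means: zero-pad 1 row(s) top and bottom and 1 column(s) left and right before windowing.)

-10 20 -6
12 -11 4
3 -3 1

Output[0,0]: The receptive field on the zero-padded input at this output position is [0 0 0 / 0 -1 5 / 0 1 5]. Elementwise product with the kernel and sum: 0·-1 + 0·-1 + 0·1 + 0·1 + -1·1 + 0·2 + 1·1 + 5·-2.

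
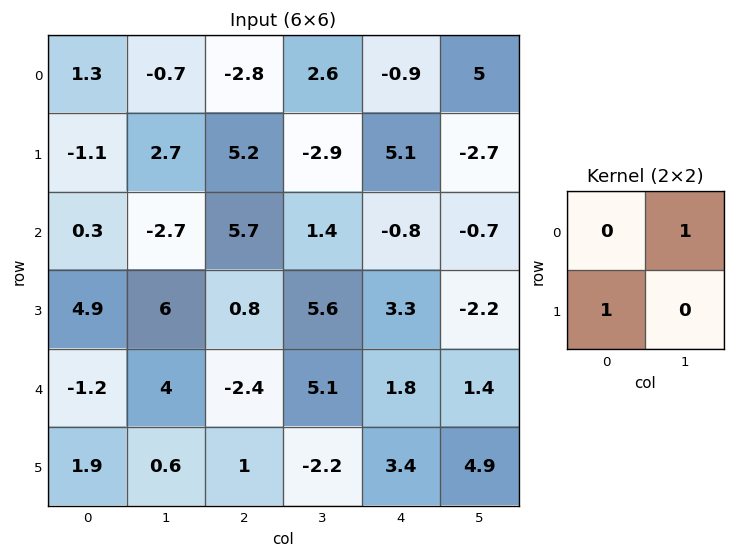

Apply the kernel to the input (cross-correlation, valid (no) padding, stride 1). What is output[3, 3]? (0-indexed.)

8.4

The receptive field on the input at this output position is [5.6 3.3 / 5.1 1.8]. Elementwise product with the kernel and sum: 3.3·1 + 5.1·1.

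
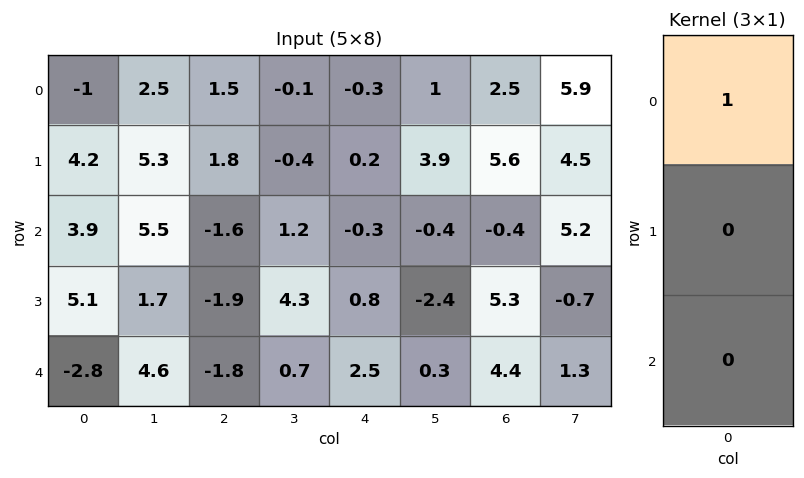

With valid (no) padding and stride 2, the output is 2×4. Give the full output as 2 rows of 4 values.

-1 1.5 -0.3 2.5
3.9 -1.6 -0.3 -0.4

Output[0,0]: The receptive field on the input at this output position is [-1 / 4.2 / 3.9]. Elementwise product with the kernel and sum: -1·1.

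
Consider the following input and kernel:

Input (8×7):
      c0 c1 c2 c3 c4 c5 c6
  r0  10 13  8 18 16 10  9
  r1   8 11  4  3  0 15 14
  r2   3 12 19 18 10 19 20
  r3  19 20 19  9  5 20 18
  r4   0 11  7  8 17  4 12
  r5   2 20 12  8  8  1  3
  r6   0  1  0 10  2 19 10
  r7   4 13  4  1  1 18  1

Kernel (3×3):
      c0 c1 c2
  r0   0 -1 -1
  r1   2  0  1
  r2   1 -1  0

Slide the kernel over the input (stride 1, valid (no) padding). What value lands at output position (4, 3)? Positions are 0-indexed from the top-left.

4

The receptive field on the input at this output position is [8 17 4 / 8 8 1 / 10 2 19]. Elementwise product with the kernel and sum: 17·-1 + 4·-1 + 8·2 + 1·1 + 10·1 + 2·-1.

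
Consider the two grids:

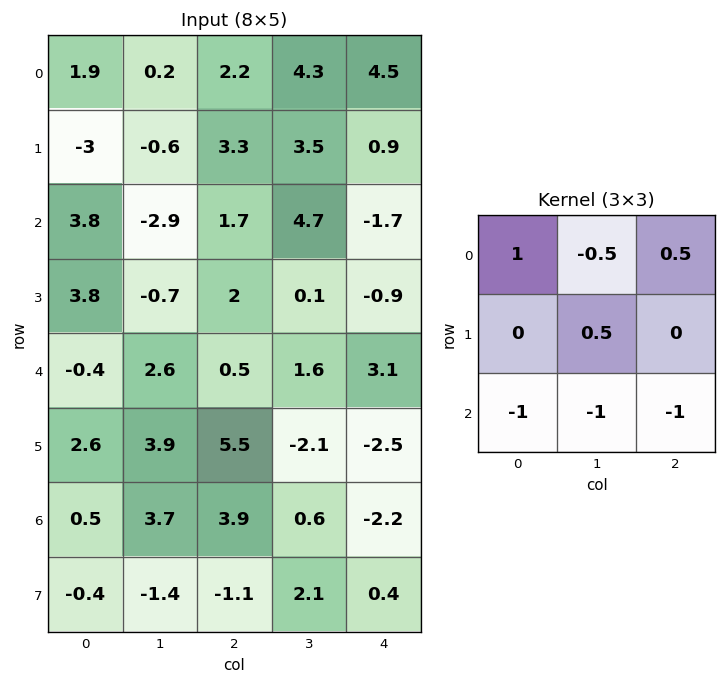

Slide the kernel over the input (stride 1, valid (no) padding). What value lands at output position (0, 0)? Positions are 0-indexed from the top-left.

The receptive field on the input at this output position is [1.9 0.2 2.2 / -3 -0.6 3.3 / 3.8 -2.9 1.7]. Elementwise product with the kernel and sum: 1.9·1 + 0.2·-0.5 + 2.2·0.5 + -0.6·0.5 + 3.8·-1 + -2.9·-1 + 1.7·-1.

0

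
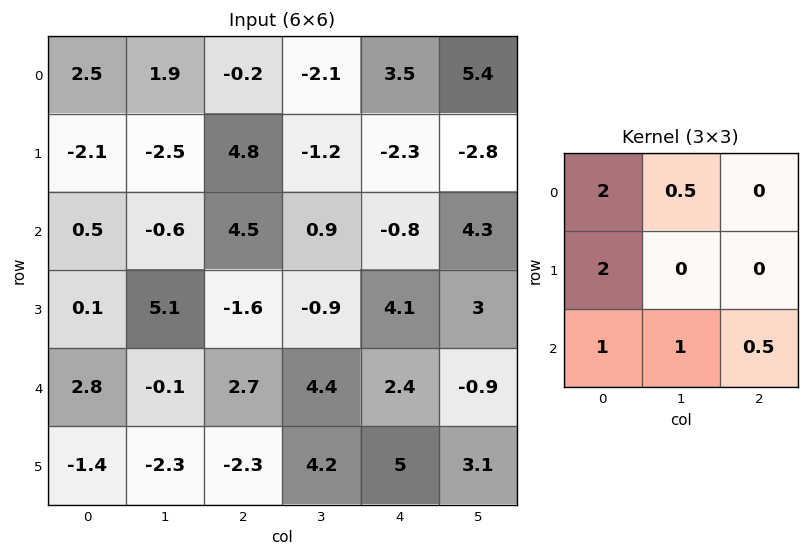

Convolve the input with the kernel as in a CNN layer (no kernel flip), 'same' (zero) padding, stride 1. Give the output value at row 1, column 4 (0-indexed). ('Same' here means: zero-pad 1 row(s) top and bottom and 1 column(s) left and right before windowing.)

-2.6

The receptive field on the zero-padded input at this output position is [-2.1 3.5 5.4 / -1.2 -2.3 -2.8 / 0.9 -0.8 4.3]. Elementwise product with the kernel and sum: -2.1·2 + 3.5·0.5 + -1.2·2 + 0.9·1 + -0.8·1 + 4.3·0.5.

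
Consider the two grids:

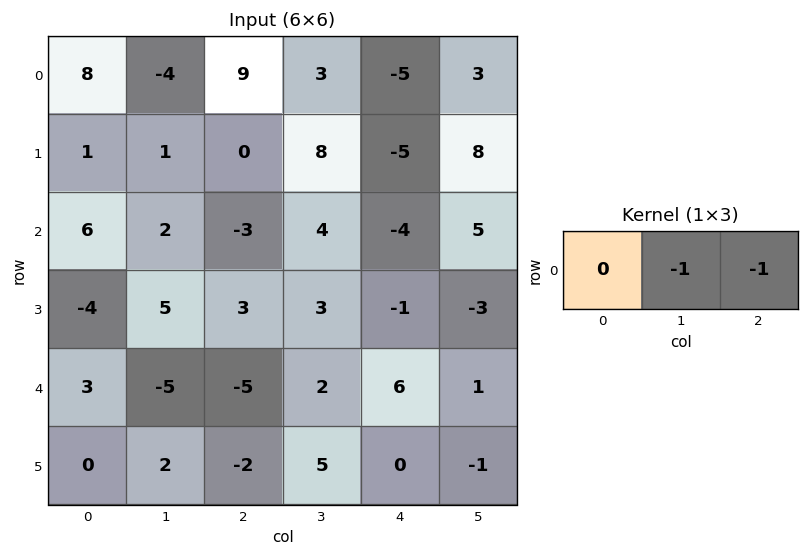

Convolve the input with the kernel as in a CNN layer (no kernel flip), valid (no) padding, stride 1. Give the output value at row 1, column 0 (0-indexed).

-1

The receptive field on the input at this output position is [1 1 0]. Elementwise product with the kernel and sum: 1·-1 + 0·-1.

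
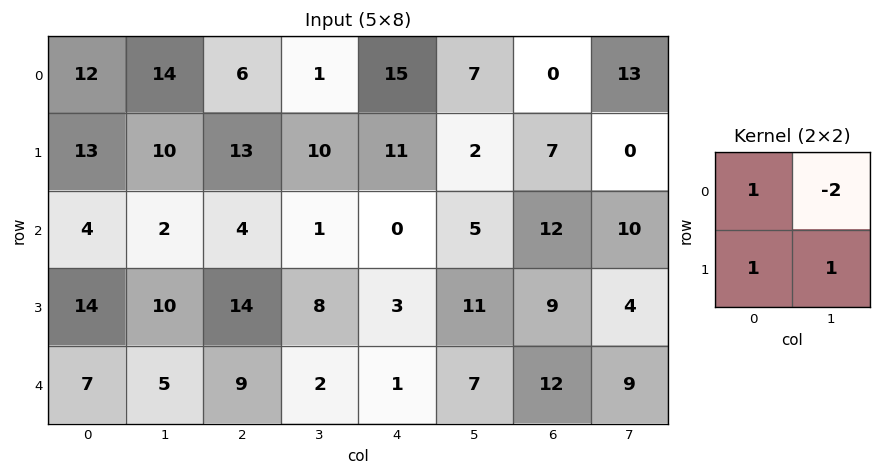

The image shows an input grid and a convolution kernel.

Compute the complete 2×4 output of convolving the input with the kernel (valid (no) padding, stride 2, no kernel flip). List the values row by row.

7 27 14 -19
24 24 4 5

Output[0,0]: The receptive field on the input at this output position is [12 14 / 13 10]. Elementwise product with the kernel and sum: 12·1 + 14·-2 + 13·1 + 10·1.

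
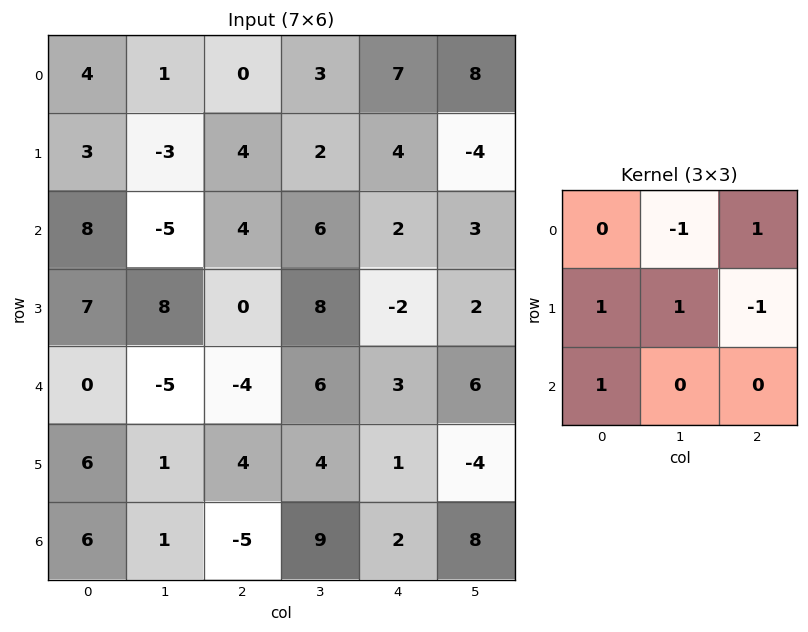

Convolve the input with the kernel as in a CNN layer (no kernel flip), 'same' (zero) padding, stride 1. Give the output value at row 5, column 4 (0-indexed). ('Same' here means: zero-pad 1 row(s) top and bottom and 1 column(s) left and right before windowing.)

The receptive field on the zero-padded input at this output position is [6 3 6 / 4 1 -4 / 9 2 8]. Elementwise product with the kernel and sum: 3·-1 + 6·1 + 4·1 + 1·1 + -4·-1 + 9·1.

21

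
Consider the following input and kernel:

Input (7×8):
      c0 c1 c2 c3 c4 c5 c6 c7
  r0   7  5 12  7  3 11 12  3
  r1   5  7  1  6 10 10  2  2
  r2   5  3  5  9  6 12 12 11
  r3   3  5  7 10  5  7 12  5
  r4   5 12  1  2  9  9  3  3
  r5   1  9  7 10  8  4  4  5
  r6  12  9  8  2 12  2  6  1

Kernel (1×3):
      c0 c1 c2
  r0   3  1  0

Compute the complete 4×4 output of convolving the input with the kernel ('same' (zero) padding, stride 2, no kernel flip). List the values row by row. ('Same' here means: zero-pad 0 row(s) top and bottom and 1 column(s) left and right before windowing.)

7 27 24 45
5 14 33 48
5 37 15 30
12 35 18 12

Output[0,0]: The receptive field on the zero-padded input at this output position is [0 7 5]. Elementwise product with the kernel and sum: 0·3 + 7·1.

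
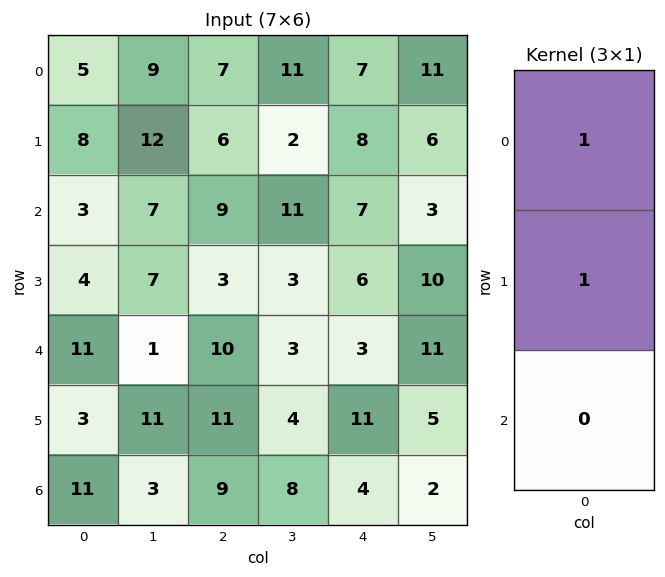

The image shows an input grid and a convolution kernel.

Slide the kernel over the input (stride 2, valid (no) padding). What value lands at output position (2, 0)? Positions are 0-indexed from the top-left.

14

The receptive field on the input at this output position is [11 / 3 / 11]. Elementwise product with the kernel and sum: 11·1 + 3·1.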